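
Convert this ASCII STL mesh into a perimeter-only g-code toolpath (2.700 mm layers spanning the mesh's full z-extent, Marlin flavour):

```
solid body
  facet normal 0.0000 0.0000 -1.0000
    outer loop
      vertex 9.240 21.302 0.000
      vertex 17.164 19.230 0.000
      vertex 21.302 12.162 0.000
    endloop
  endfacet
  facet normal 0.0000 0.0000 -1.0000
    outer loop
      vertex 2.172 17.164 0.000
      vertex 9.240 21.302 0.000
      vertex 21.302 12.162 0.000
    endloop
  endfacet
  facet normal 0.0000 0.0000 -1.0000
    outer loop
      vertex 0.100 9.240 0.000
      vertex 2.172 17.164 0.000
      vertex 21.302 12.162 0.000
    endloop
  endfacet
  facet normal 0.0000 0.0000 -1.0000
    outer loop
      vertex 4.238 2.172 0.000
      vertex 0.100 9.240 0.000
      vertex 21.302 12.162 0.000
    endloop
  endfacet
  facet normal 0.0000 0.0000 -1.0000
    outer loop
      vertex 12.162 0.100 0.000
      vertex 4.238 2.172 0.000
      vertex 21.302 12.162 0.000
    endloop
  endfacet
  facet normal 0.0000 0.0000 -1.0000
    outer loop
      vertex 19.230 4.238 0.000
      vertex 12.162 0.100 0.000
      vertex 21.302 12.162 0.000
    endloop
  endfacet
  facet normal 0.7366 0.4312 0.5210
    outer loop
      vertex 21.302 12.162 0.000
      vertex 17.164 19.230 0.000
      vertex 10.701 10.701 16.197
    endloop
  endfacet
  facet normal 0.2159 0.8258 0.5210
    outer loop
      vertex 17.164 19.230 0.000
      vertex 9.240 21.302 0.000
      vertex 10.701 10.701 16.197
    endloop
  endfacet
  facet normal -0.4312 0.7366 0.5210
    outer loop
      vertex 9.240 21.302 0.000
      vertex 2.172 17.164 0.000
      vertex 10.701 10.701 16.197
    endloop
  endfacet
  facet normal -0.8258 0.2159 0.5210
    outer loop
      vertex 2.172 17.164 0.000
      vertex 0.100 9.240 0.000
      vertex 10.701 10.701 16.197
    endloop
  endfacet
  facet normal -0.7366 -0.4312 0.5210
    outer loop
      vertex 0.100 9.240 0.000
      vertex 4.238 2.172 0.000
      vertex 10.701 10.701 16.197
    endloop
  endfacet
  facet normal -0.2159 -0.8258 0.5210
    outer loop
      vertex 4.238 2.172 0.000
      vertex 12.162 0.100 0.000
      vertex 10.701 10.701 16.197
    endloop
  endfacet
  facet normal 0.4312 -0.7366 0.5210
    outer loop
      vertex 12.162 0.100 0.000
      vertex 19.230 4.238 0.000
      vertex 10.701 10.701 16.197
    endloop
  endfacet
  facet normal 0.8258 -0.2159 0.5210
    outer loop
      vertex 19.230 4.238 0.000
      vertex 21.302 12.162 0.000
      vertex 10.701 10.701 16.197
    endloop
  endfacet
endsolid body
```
; perimeter-only toolpath
G21 ; units = mm
G90 ; absolute positioning
G28 ; home
; layer 1
G0 Z2.700
G0 X19.535 Y11.919
G1 X16.087 Y17.808
G1 X9.483 Y19.535
G1 X3.594 Y16.087
G1 X1.867 Y9.483
G1 X5.315 Y3.594
G1 X11.919 Y1.867
G1 X17.808 Y5.315
G1 X19.535 Y11.919
; layer 2
G0 Z5.399
G0 X17.768 Y11.675
G1 X15.010 Y16.387
G1 X9.727 Y17.768
G1 X5.015 Y15.010
G1 X3.634 Y9.727
G1 X6.392 Y5.015
G1 X11.675 Y3.634
G1 X16.387 Y6.392
G1 X17.768 Y11.675
; layer 3
G0 Z8.098
G0 X16.002 Y11.431
G1 X13.933 Y14.966
G1 X9.971 Y16.002
G1 X6.437 Y13.933
G1 X5.401 Y9.971
G1 X7.470 Y6.437
G1 X11.431 Y5.401
G1 X14.966 Y7.470
G1 X16.002 Y11.431
; layer 4
G0 Z10.798
G0 X14.235 Y11.188
G1 X12.855 Y13.544
G1 X10.214 Y14.235
G1 X7.858 Y12.855
G1 X7.167 Y10.214
G1 X8.547 Y7.858
G1 X11.188 Y7.167
G1 X13.544 Y8.547
G1 X14.235 Y11.188
; layer 5
G0 Z13.498
G0 X12.468 Y10.944
G1 X11.778 Y12.122
G1 X10.457 Y12.468
G1 X9.280 Y11.778
G1 X8.934 Y10.457
G1 X9.624 Y9.280
G1 X10.944 Y8.934
G1 X12.122 Y9.624
G1 X12.468 Y10.944
M2 ; end

The solid is a regular 8-sided pyramid, base circumscribed radius ≈ 10.7 mm, apex at z ≈ 16.2 mm. Slicing at Δz = 2.700 mm — 6 equal slices spanning the solid's height, so layer i sits at z = i·h/6 — gives 5 non-empty perimeters. Each is a 8-segment closed polygon; G0 lifts to the layer z and rapids to the start vertex, then G1 traces the edges. The cross-section shrinks linearly with z (the slice at the apex is degenerate and omitted).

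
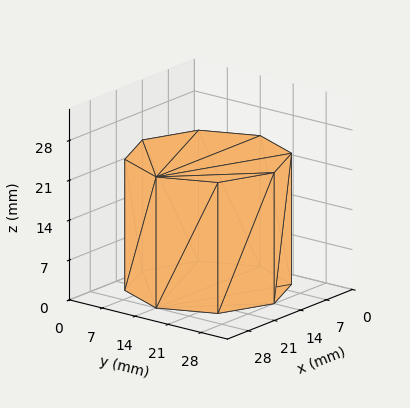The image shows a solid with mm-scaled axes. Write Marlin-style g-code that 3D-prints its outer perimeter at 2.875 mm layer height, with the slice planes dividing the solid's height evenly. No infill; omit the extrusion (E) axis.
Reading the render: the shape is a regular 8-sided prism (a cylinder approximated with 8 flat sides), circumscribed radius ≈ 14 mm, height ≈ 23 mm (dimensions read to the nearest mm from the axis ticks). For the g-code, the solid's height is divided into equal slices at the stated Δz and each level perimeter traced with G1 moves after a G0 lift.

; perimeter-only toolpath
G21 ; units = mm
G90 ; absolute positioning
G28 ; home
; layer 1
G0 Z2.875
G0 X28.000 Y14.000
G1 X23.899 Y23.899
G1 X14.000 Y28.000
G1 X4.101 Y23.899
G1 X0.000 Y14.000
G1 X4.101 Y4.101
G1 X14.000 Y0.000
G1 X23.899 Y4.101
G1 X28.000 Y14.000
; layer 2
G0 Z5.750
G0 X28.000 Y14.000
G1 X23.899 Y23.899
G1 X14.000 Y28.000
G1 X4.101 Y23.899
G1 X0.000 Y14.000
G1 X4.101 Y4.101
G1 X14.000 Y0.000
G1 X23.899 Y4.101
G1 X28.000 Y14.000
; layer 3
G0 Z8.625
G0 X28.000 Y14.000
G1 X23.899 Y23.899
G1 X14.000 Y28.000
G1 X4.101 Y23.899
G1 X0.000 Y14.000
G1 X4.101 Y4.101
G1 X14.000 Y0.000
G1 X23.899 Y4.101
G1 X28.000 Y14.000
; layer 4
G0 Z11.500
G0 X28.000 Y14.000
G1 X23.899 Y23.899
G1 X14.000 Y28.000
G1 X4.101 Y23.899
G1 X0.000 Y14.000
G1 X4.101 Y4.101
G1 X14.000 Y0.000
G1 X23.899 Y4.101
G1 X28.000 Y14.000
; layer 5
G0 Z14.375
G0 X28.000 Y14.000
G1 X23.899 Y23.899
G1 X14.000 Y28.000
G1 X4.101 Y23.899
G1 X0.000 Y14.000
G1 X4.101 Y4.101
G1 X14.000 Y0.000
G1 X23.899 Y4.101
G1 X28.000 Y14.000
; layer 6
G0 Z17.250
G0 X28.000 Y14.000
G1 X23.899 Y23.899
G1 X14.000 Y28.000
G1 X4.101 Y23.899
G1 X0.000 Y14.000
G1 X4.101 Y4.101
G1 X14.000 Y0.000
G1 X23.899 Y4.101
G1 X28.000 Y14.000
; layer 7
G0 Z20.125
G0 X28.000 Y14.000
G1 X23.899 Y23.899
G1 X14.000 Y28.000
G1 X4.101 Y23.899
G1 X0.000 Y14.000
G1 X4.101 Y4.101
G1 X14.000 Y0.000
G1 X23.899 Y4.101
G1 X28.000 Y14.000
; layer 8
G0 Z23.000
G0 X28.000 Y14.000
G1 X23.899 Y23.899
G1 X14.000 Y28.000
G1 X4.101 Y23.899
G1 X0.000 Y14.000
G1 X4.101 Y4.101
G1 X14.000 Y0.000
G1 X23.899 Y4.101
G1 X28.000 Y14.000
M2 ; end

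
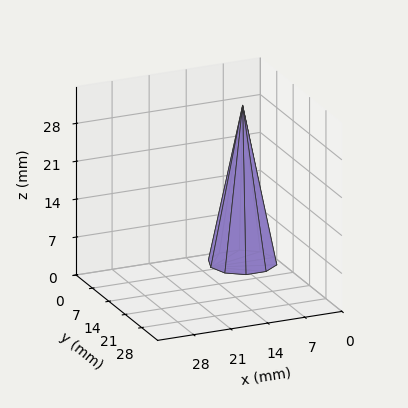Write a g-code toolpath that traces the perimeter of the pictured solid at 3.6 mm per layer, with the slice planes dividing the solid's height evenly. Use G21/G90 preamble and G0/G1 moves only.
Reading the render: the shape is a regular 10-sided pyramid, base circumscribed radius ≈ 6 mm, apex at z ≈ 29 mm (dimensions read to the nearest mm from the axis ticks). For the g-code, the solid's height is divided into equal slices at the stated Δz and each level perimeter traced with G1 moves after a G0 lift.

; perimeter-only toolpath
G21 ; units = mm
G90 ; absolute positioning
G28 ; home
; layer 1
G0 Z3.6
G0 X11.2 Y6.0
G1 X10.3 Y9.1
G1 X7.7 Y11.0
G1 X4.3 Y11.0
G1 X1.7 Y9.1
G1 X0.8 Y6.0
G1 X1.7 Y2.9
G1 X4.3 Y1.0
G1 X7.7 Y1.0
G1 X10.3 Y2.9
G1 X11.2 Y6.0
; layer 2
G0 Z7.2
G0 X10.5 Y6.0
G1 X9.7 Y8.6
G1 X7.4 Y10.3
G1 X4.6 Y10.3
G1 X2.3 Y8.6
G1 X1.5 Y6.0
G1 X2.3 Y3.4
G1 X4.6 Y1.7
G1 X7.4 Y1.7
G1 X9.7 Y3.4
G1 X10.5 Y6.0
; layer 3
G0 Z10.9
G0 X9.8 Y6.0
G1 X9.1 Y8.2
G1 X7.2 Y9.6
G1 X4.8 Y9.6
G1 X2.9 Y8.2
G1 X2.2 Y6.0
G1 X2.9 Y3.8
G1 X4.8 Y2.4
G1 X7.2 Y2.4
G1 X9.1 Y3.8
G1 X9.8 Y6.0
; layer 4
G0 Z14.5
G0 X9.0 Y6.0
G1 X8.4 Y7.8
G1 X7.0 Y8.8
G1 X5.0 Y8.8
G1 X3.5 Y7.8
G1 X3.0 Y6.0
G1 X3.5 Y4.2
G1 X5.0 Y3.1
G1 X7.0 Y3.1
G1 X8.4 Y4.2
G1 X9.0 Y6.0
; layer 5
G0 Z18.1
G0 X8.2 Y6.0
G1 X7.8 Y7.3
G1 X6.7 Y8.1
G1 X5.3 Y8.1
G1 X4.2 Y7.3
G1 X3.8 Y6.0
G1 X4.2 Y4.7
G1 X5.3 Y3.9
G1 X6.7 Y3.9
G1 X7.8 Y4.7
G1 X8.2 Y6.0
; layer 6
G0 Z21.8
G0 X7.5 Y6.0
G1 X7.2 Y6.9
G1 X6.5 Y7.4
G1 X5.5 Y7.4
G1 X4.8 Y6.9
G1 X4.5 Y6.0
G1 X4.8 Y5.1
G1 X5.5 Y4.6
G1 X6.5 Y4.6
G1 X7.2 Y5.1
G1 X7.5 Y6.0
; layer 7
G0 Z25.4
G0 X6.8 Y6.0
G1 X6.6 Y6.4
G1 X6.2 Y6.7
G1 X5.8 Y6.7
G1 X5.4 Y6.4
G1 X5.2 Y6.0
G1 X5.4 Y5.6
G1 X5.8 Y5.3
G1 X6.2 Y5.3
G1 X6.6 Y5.6
G1 X6.8 Y6.0
M2 ; end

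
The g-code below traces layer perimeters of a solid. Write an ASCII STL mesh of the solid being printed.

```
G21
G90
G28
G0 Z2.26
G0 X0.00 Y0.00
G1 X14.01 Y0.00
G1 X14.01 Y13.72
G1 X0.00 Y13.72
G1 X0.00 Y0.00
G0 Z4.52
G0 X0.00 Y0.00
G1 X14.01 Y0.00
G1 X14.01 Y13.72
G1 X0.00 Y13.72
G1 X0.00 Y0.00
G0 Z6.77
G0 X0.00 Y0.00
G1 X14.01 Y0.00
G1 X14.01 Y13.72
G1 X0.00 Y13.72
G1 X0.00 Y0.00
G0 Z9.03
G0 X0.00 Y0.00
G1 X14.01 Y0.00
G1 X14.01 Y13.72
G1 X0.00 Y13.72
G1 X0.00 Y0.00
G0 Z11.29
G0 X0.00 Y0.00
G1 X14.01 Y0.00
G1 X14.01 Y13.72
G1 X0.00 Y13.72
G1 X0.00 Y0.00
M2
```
solid part
  facet normal 0.0000 0.0000 -1.0000
    outer loop
      vertex 14.01 13.72 0.00
      vertex 14.01 0.00 0.00
      vertex 0.00 0.00 0.00
    endloop
  endfacet
  facet normal 0.0000 0.0000 -1.0000
    outer loop
      vertex 0.00 13.72 0.00
      vertex 14.01 13.72 0.00
      vertex 0.00 0.00 0.00
    endloop
  endfacet
  facet normal 0.0000 0.0000 1.0000
    outer loop
      vertex 0.00 0.00 11.29
      vertex 14.01 0.00 11.29
      vertex 14.01 13.72 11.29
    endloop
  endfacet
  facet normal 0.0000 0.0000 1.0000
    outer loop
      vertex 0.00 0.00 11.29
      vertex 14.01 13.72 11.29
      vertex 0.00 13.72 11.29
    endloop
  endfacet
  facet normal 0.0000 -1.0000 0.0000
    outer loop
      vertex 0.00 0.00 0.00
      vertex 14.01 0.00 0.00
      vertex 14.01 0.00 11.29
    endloop
  endfacet
  facet normal 0.0000 -1.0000 0.0000
    outer loop
      vertex 0.00 0.00 0.00
      vertex 14.01 0.00 11.29
      vertex 0.00 0.00 11.29
    endloop
  endfacet
  facet normal 0.0000 1.0000 0.0000
    outer loop
      vertex 14.01 13.72 11.29
      vertex 14.01 13.72 0.00
      vertex 0.00 13.72 0.00
    endloop
  endfacet
  facet normal 0.0000 1.0000 0.0000
    outer loop
      vertex 0.00 13.72 11.29
      vertex 14.01 13.72 11.29
      vertex 0.00 13.72 0.00
    endloop
  endfacet
  facet normal -1.0000 0.0000 0.0000
    outer loop
      vertex 0.00 13.72 11.29
      vertex 0.00 13.72 0.00
      vertex 0.00 0.00 0.00
    endloop
  endfacet
  facet normal -1.0000 0.0000 0.0000
    outer loop
      vertex 0.00 0.00 11.29
      vertex 0.00 13.72 11.29
      vertex 0.00 0.00 0.00
    endloop
  endfacet
  facet normal 1.0000 0.0000 0.0000
    outer loop
      vertex 14.01 0.00 0.00
      vertex 14.01 13.72 0.00
      vertex 14.01 13.72 11.29
    endloop
  endfacet
  facet normal 1.0000 0.0000 0.0000
    outer loop
      vertex 14.01 0.00 0.00
      vertex 14.01 13.72 11.29
      vertex 14.01 0.00 11.29
    endloop
  endfacet
endsolid part

The G0 Z moves step by Δz≈2.26 mm. Every layer's G1 loop is the same polygon, so the solid is a straight extrusion of it from z=0 to z≈11.3. Closing with flat bottom and top caps and triangulating gives 12 facets — a rectangular box, roughly 14 × 13.7 mm footprint and 11.3 mm tall.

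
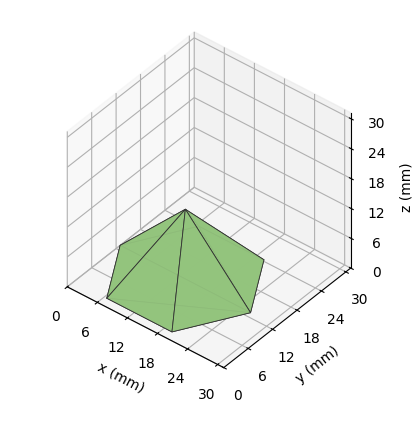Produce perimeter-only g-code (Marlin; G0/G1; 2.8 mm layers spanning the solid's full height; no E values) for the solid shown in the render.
Reading the render: the shape is a regular 6-sided pyramid, base circumscribed radius ≈ 13 mm, apex at z ≈ 14 mm (dimensions read to the nearest mm from the axis ticks). For the g-code, the solid's height is divided into equal slices at the stated Δz and each level perimeter traced with G1 moves after a G0 lift.

; perimeter-only toolpath
G21 ; units = mm
G90 ; absolute positioning
G28 ; home
; layer 1
G0 Z2.8
G0 X23.4 Y13.0
G1 X18.2 Y22.0
G1 X7.8 Y22.0
G1 X2.6 Y13.0
G1 X7.8 Y4.0
G1 X18.2 Y4.0
G1 X23.4 Y13.0
; layer 2
G0 Z5.6
G0 X20.8 Y13.0
G1 X16.9 Y19.8
G1 X9.1 Y19.8
G1 X5.2 Y13.0
G1 X9.1 Y6.2
G1 X16.9 Y6.2
G1 X20.8 Y13.0
; layer 3
G0 Z8.4
G0 X18.2 Y13.0
G1 X15.6 Y17.5
G1 X10.4 Y17.5
G1 X7.8 Y13.0
G1 X10.4 Y8.5
G1 X15.6 Y8.5
G1 X18.2 Y13.0
; layer 4
G0 Z11.2
G0 X15.6 Y13.0
G1 X14.3 Y15.3
G1 X11.7 Y15.3
G1 X10.4 Y13.0
G1 X11.7 Y10.7
G1 X14.3 Y10.7
G1 X15.6 Y13.0
M2 ; end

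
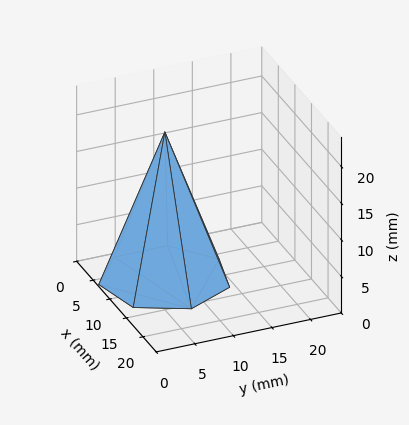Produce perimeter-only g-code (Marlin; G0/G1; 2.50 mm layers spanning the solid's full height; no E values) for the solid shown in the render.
Reading the render: the shape is a regular 7-sided pyramid, base circumscribed radius ≈ 8 mm, apex at z ≈ 20 mm (dimensions read to the nearest mm from the axis ticks). For the g-code, the solid's height is divided into equal slices at the stated Δz and each level perimeter traced with G1 moves after a G0 lift.

; perimeter-only toolpath
G21 ; units = mm
G90 ; absolute positioning
G28 ; home
; layer 1
G0 Z2.50
G0 X15.00 Y8.00
G1 X12.37 Y13.47
G1 X6.44 Y14.83
G1 X1.69 Y11.04
G1 X1.69 Y4.96
G1 X6.44 Y1.18
G1 X12.37 Y2.53
G1 X15.00 Y8.00
; layer 2
G0 Z5.00
G0 X14.00 Y8.00
G1 X11.74 Y12.69
G1 X6.67 Y13.85
G1 X2.59 Y10.60
G1 X2.59 Y5.40
G1 X6.67 Y2.15
G1 X11.74 Y3.31
G1 X14.00 Y8.00
; layer 3
G0 Z7.50
G0 X13.00 Y8.00
G1 X11.12 Y11.91
G1 X6.89 Y12.88
G1 X3.49 Y10.17
G1 X3.49 Y5.83
G1 X6.89 Y3.12
G1 X11.12 Y4.09
G1 X13.00 Y8.00
; layer 4
G0 Z10.00
G0 X12.00 Y8.00
G1 X10.50 Y11.12
G1 X7.11 Y11.90
G1 X4.39 Y9.73
G1 X4.39 Y6.27
G1 X7.11 Y4.10
G1 X10.50 Y4.88
G1 X12.00 Y8.00
; layer 5
G0 Z12.50
G0 X11.00 Y8.00
G1 X9.87 Y10.34
G1 X7.33 Y10.93
G1 X5.30 Y9.30
G1 X5.30 Y6.70
G1 X7.33 Y5.08
G1 X9.87 Y5.66
G1 X11.00 Y8.00
; layer 6
G0 Z15.00
G0 X10.00 Y8.00
G1 X9.25 Y9.56
G1 X7.55 Y9.95
G1 X6.20 Y8.87
G1 X6.20 Y7.13
G1 X7.55 Y6.05
G1 X9.25 Y6.44
G1 X10.00 Y8.00
; layer 7
G0 Z17.50
G0 X9.00 Y8.00
G1 X8.62 Y8.78
G1 X7.78 Y8.97
G1 X7.10 Y8.43
G1 X7.10 Y7.57
G1 X7.78 Y7.03
G1 X8.62 Y7.22
G1 X9.00 Y8.00
M2 ; end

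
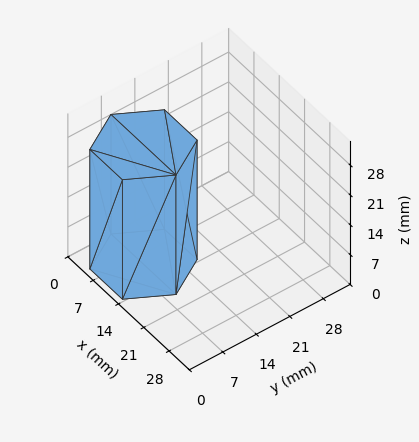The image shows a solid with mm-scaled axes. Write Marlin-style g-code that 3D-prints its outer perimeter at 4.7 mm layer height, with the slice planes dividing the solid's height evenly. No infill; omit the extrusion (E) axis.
Reading the render: the shape is a regular 6-sided prism (a cylinder approximated with 6 flat sides), circumscribed radius ≈ 9 mm, height ≈ 28 mm (dimensions read to the nearest mm from the axis ticks). For the g-code, the solid's height is divided into equal slices at the stated Δz and each level perimeter traced with G1 moves after a G0 lift.

; perimeter-only toolpath
G21 ; units = mm
G90 ; absolute positioning
G28 ; home
; layer 1
G0 Z4.7
G0 X18.0 Y9.0
G1 X13.5 Y16.8
G1 X4.5 Y16.8
G1 X0.0 Y9.0
G1 X4.5 Y1.2
G1 X13.5 Y1.2
G1 X18.0 Y9.0
; layer 2
G0 Z9.3
G0 X18.0 Y9.0
G1 X13.5 Y16.8
G1 X4.5 Y16.8
G1 X0.0 Y9.0
G1 X4.5 Y1.2
G1 X13.5 Y1.2
G1 X18.0 Y9.0
; layer 3
G0 Z14.0
G0 X18.0 Y9.0
G1 X13.5 Y16.8
G1 X4.5 Y16.8
G1 X0.0 Y9.0
G1 X4.5 Y1.2
G1 X13.5 Y1.2
G1 X18.0 Y9.0
; layer 4
G0 Z18.7
G0 X18.0 Y9.0
G1 X13.5 Y16.8
G1 X4.5 Y16.8
G1 X0.0 Y9.0
G1 X4.5 Y1.2
G1 X13.5 Y1.2
G1 X18.0 Y9.0
; layer 5
G0 Z23.3
G0 X18.0 Y9.0
G1 X13.5 Y16.8
G1 X4.5 Y16.8
G1 X0.0 Y9.0
G1 X4.5 Y1.2
G1 X13.5 Y1.2
G1 X18.0 Y9.0
; layer 6
G0 Z28.0
G0 X18.0 Y9.0
G1 X13.5 Y16.8
G1 X4.5 Y16.8
G1 X0.0 Y9.0
G1 X4.5 Y1.2
G1 X13.5 Y1.2
G1 X18.0 Y9.0
M2 ; end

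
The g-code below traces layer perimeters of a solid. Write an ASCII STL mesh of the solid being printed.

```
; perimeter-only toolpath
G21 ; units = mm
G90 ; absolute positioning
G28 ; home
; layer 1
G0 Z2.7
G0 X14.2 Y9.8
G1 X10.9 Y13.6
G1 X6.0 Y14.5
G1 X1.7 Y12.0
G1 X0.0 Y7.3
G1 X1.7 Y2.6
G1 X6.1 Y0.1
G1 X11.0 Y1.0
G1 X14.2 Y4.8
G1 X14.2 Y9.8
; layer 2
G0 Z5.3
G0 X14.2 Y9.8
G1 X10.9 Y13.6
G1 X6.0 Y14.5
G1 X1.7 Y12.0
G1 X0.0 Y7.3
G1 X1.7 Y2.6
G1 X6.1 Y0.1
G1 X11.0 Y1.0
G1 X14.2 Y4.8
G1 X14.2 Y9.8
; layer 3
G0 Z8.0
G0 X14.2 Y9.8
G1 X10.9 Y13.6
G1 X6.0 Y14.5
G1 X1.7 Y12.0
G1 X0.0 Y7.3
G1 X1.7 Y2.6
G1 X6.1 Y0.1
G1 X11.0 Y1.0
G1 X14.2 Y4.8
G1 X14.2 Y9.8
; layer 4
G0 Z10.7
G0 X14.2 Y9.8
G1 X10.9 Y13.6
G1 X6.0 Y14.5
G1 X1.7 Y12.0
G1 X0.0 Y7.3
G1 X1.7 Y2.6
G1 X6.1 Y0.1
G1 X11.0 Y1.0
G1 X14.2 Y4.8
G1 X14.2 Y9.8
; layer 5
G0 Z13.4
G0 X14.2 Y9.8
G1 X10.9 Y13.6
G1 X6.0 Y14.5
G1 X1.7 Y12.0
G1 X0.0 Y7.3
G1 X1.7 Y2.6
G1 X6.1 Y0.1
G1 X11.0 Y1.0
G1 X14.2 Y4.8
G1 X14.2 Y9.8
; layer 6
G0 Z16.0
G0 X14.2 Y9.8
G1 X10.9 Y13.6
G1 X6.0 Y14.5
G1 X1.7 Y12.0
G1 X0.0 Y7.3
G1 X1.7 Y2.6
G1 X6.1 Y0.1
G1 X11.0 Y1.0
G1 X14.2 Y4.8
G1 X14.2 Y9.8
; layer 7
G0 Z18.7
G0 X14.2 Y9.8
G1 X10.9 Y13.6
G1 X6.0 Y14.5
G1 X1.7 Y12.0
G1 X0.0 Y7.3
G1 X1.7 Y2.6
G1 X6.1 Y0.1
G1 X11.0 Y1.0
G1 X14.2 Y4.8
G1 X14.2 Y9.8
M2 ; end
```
solid part
  facet normal 0.0000 0.0000 -1.0000
    outer loop
      vertex 6.0 14.5 0.0
      vertex 10.9 13.6 0.0
      vertex 14.2 9.8 0.0
    endloop
  endfacet
  facet normal 0.0000 0.0000 -1.0000
    outer loop
      vertex 1.7 12.0 0.0
      vertex 6.0 14.5 0.0
      vertex 14.2 9.8 0.0
    endloop
  endfacet
  facet normal 0.0000 0.0000 -1.0000
    outer loop
      vertex 0.0 7.3 0.0
      vertex 1.7 12.0 0.0
      vertex 14.2 9.8 0.0
    endloop
  endfacet
  facet normal 0.0000 0.0000 -1.0000
    outer loop
      vertex 1.7 2.6 0.0
      vertex 0.0 7.3 0.0
      vertex 14.2 9.8 0.0
    endloop
  endfacet
  facet normal 0.0000 0.0000 -1.0000
    outer loop
      vertex 6.1 0.1 0.0
      vertex 1.7 2.6 0.0
      vertex 14.2 9.8 0.0
    endloop
  endfacet
  facet normal 0.0000 0.0000 -1.0000
    outer loop
      vertex 11.0 1.0 0.0
      vertex 6.1 0.1 0.0
      vertex 14.2 9.8 0.0
    endloop
  endfacet
  facet normal 0.0000 0.0000 -1.0000
    outer loop
      vertex 14.2 4.8 0.0
      vertex 11.0 1.0 0.0
      vertex 14.2 9.8 0.0
    endloop
  endfacet
  facet normal 0.0000 0.0000 1.0000
    outer loop
      vertex 14.2 9.8 18.7
      vertex 10.9 13.6 18.7
      vertex 6.0 14.5 18.7
    endloop
  endfacet
  facet normal 0.0000 0.0000 1.0000
    outer loop
      vertex 14.2 9.8 18.7
      vertex 6.0 14.5 18.7
      vertex 1.7 12.0 18.7
    endloop
  endfacet
  facet normal 0.0000 0.0000 1.0000
    outer loop
      vertex 14.2 9.8 18.7
      vertex 1.7 12.0 18.7
      vertex 0.0 7.3 18.7
    endloop
  endfacet
  facet normal 0.0000 0.0000 1.0000
    outer loop
      vertex 14.2 9.8 18.7
      vertex 0.0 7.3 18.7
      vertex 1.7 2.6 18.7
    endloop
  endfacet
  facet normal 0.0000 0.0000 1.0000
    outer loop
      vertex 14.2 9.8 18.7
      vertex 1.7 2.6 18.7
      vertex 6.1 0.1 18.7
    endloop
  endfacet
  facet normal 0.0000 0.0000 1.0000
    outer loop
      vertex 14.2 9.8 18.7
      vertex 6.1 0.1 18.7
      vertex 11.0 1.0 18.7
    endloop
  endfacet
  facet normal 0.0000 0.0000 1.0000
    outer loop
      vertex 14.2 9.8 18.7
      vertex 11.0 1.0 18.7
      vertex 14.2 4.8 18.7
    endloop
  endfacet
  facet normal 0.7550 0.6557 0.0000
    outer loop
      vertex 14.2 9.8 0.0
      vertex 10.9 13.6 0.0
      vertex 10.9 13.6 18.7
    endloop
  endfacet
  facet normal 0.7550 0.6557 0.0000
    outer loop
      vertex 14.2 9.8 0.0
      vertex 10.9 13.6 18.7
      vertex 14.2 9.8 18.7
    endloop
  endfacet
  facet normal 0.1807 0.9835 0.0000
    outer loop
      vertex 10.9 13.6 0.0
      vertex 6.0 14.5 0.0
      vertex 6.0 14.5 18.7
    endloop
  endfacet
  facet normal 0.1807 0.9835 0.0000
    outer loop
      vertex 10.9 13.6 0.0
      vertex 6.0 14.5 18.7
      vertex 10.9 13.6 18.7
    endloop
  endfacet
  facet normal -0.5026 0.8645 0.0000
    outer loop
      vertex 6.0 14.5 0.0
      vertex 1.7 12.0 0.0
      vertex 1.7 12.0 18.7
    endloop
  endfacet
  facet normal -0.5026 0.8645 0.0000
    outer loop
      vertex 6.0 14.5 0.0
      vertex 1.7 12.0 18.7
      vertex 6.0 14.5 18.7
    endloop
  endfacet
  facet normal -0.9404 0.3401 0.0000
    outer loop
      vertex 1.7 12.0 0.0
      vertex 0.0 7.3 0.0
      vertex 0.0 7.3 18.7
    endloop
  endfacet
  facet normal -0.9404 0.3401 0.0000
    outer loop
      vertex 1.7 12.0 0.0
      vertex 0.0 7.3 18.7
      vertex 1.7 12.0 18.7
    endloop
  endfacet
  facet normal -0.9404 -0.3401 0.0000
    outer loop
      vertex 0.0 7.3 0.0
      vertex 1.7 2.6 0.0
      vertex 1.7 2.6 18.7
    endloop
  endfacet
  facet normal -0.9404 -0.3401 0.0000
    outer loop
      vertex 0.0 7.3 0.0
      vertex 1.7 2.6 18.7
      vertex 0.0 7.3 18.7
    endloop
  endfacet
  facet normal -0.4940 -0.8695 0.0000
    outer loop
      vertex 1.7 2.6 0.0
      vertex 6.1 0.1 0.0
      vertex 6.1 0.1 18.7
    endloop
  endfacet
  facet normal -0.4940 -0.8695 0.0000
    outer loop
      vertex 1.7 2.6 0.0
      vertex 6.1 0.1 18.7
      vertex 1.7 2.6 18.7
    endloop
  endfacet
  facet normal 0.1807 -0.9835 0.0000
    outer loop
      vertex 6.1 0.1 0.0
      vertex 11.0 1.0 0.0
      vertex 11.0 1.0 18.7
    endloop
  endfacet
  facet normal 0.1807 -0.9835 0.0000
    outer loop
      vertex 6.1 0.1 0.0
      vertex 11.0 1.0 18.7
      vertex 6.1 0.1 18.7
    endloop
  endfacet
  facet normal 0.7649 -0.6441 0.0000
    outer loop
      vertex 11.0 1.0 0.0
      vertex 14.2 4.8 0.0
      vertex 14.2 4.8 18.7
    endloop
  endfacet
  facet normal 0.7649 -0.6441 0.0000
    outer loop
      vertex 11.0 1.0 0.0
      vertex 14.2 4.8 18.7
      vertex 11.0 1.0 18.7
    endloop
  endfacet
  facet normal 1.0000 0.0000 0.0000
    outer loop
      vertex 14.2 4.8 0.0
      vertex 14.2 9.8 0.0
      vertex 14.2 9.8 18.7
    endloop
  endfacet
  facet normal 1.0000 0.0000 0.0000
    outer loop
      vertex 14.2 4.8 0.0
      vertex 14.2 9.8 18.7
      vertex 14.2 4.8 18.7
    endloop
  endfacet
endsolid part

The G0 Z moves step by Δz≈2.7 mm. Every layer's G1 loop is the same polygon, so the solid is a straight extrusion of it from z=0 to z≈18.7. Closing with flat bottom and top caps and triangulating gives 32 facets — a regular 9-sided prism (a cylinder approximated with 9 flat sides), circumscribed radius ≈ 7.3 mm, height ≈ 18.7 mm.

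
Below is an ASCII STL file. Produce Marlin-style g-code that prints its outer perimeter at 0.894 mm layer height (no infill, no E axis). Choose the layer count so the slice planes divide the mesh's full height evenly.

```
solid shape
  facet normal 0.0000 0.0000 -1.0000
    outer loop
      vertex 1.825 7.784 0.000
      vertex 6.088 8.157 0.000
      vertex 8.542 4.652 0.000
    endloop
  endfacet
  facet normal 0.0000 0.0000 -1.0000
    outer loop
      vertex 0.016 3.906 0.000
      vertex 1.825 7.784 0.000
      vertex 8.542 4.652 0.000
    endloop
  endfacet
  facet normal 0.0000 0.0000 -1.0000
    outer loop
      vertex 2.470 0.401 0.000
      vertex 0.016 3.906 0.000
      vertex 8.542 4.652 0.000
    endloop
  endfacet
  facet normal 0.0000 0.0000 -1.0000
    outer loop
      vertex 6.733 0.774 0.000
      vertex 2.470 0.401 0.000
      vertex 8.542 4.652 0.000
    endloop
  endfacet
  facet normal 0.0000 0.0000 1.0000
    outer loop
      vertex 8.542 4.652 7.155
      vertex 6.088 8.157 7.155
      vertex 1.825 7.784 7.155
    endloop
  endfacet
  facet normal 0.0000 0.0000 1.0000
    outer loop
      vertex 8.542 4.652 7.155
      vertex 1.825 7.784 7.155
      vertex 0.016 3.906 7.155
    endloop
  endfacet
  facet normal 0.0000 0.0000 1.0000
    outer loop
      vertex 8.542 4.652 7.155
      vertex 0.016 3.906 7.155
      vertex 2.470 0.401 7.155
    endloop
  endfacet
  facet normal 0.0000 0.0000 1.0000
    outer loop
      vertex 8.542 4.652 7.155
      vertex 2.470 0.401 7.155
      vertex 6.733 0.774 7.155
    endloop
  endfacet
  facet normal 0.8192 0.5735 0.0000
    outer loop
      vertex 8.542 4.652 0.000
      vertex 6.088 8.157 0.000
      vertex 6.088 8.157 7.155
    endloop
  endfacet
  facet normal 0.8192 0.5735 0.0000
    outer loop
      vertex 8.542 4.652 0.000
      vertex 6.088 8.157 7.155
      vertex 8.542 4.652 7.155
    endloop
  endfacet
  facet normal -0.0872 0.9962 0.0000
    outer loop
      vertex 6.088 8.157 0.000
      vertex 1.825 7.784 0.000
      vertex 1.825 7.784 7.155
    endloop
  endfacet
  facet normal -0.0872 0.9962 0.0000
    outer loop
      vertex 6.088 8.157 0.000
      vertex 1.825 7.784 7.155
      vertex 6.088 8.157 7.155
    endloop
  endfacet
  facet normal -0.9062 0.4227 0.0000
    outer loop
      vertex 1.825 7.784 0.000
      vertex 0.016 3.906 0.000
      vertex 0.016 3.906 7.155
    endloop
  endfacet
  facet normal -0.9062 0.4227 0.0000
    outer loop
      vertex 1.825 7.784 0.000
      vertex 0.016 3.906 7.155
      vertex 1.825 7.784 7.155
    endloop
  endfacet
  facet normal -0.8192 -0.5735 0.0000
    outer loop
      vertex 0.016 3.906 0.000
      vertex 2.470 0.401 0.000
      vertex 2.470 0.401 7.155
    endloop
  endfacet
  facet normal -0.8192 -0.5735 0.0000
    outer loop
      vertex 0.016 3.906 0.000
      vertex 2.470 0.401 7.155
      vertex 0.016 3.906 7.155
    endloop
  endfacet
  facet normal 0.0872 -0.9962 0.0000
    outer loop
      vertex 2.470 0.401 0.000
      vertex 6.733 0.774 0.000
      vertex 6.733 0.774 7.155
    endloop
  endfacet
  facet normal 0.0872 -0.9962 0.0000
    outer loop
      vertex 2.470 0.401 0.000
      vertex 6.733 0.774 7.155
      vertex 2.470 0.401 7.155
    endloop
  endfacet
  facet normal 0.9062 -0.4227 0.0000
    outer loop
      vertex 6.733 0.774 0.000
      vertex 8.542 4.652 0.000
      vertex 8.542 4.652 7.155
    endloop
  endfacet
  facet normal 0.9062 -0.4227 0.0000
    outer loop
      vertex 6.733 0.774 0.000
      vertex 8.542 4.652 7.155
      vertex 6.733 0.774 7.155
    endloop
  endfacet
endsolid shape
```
; perimeter-only toolpath
G21 ; units = mm
G90 ; absolute positioning
G28 ; home
; layer 1
G0 Z0.894
G0 X8.542 Y4.652
G1 X6.088 Y8.157
G1 X1.825 Y7.784
G1 X0.016 Y3.906
G1 X2.470 Y0.401
G1 X6.733 Y0.774
G1 X8.542 Y4.652
; layer 2
G0 Z1.789
G0 X8.542 Y4.652
G1 X6.088 Y8.157
G1 X1.825 Y7.784
G1 X0.016 Y3.906
G1 X2.470 Y0.401
G1 X6.733 Y0.774
G1 X8.542 Y4.652
; layer 3
G0 Z2.683
G0 X8.542 Y4.652
G1 X6.088 Y8.157
G1 X1.825 Y7.784
G1 X0.016 Y3.906
G1 X2.470 Y0.401
G1 X6.733 Y0.774
G1 X8.542 Y4.652
; layer 4
G0 Z3.578
G0 X8.542 Y4.652
G1 X6.088 Y8.157
G1 X1.825 Y7.784
G1 X0.016 Y3.906
G1 X2.470 Y0.401
G1 X6.733 Y0.774
G1 X8.542 Y4.652
; layer 5
G0 Z4.472
G0 X8.542 Y4.652
G1 X6.088 Y8.157
G1 X1.825 Y7.784
G1 X0.016 Y3.906
G1 X2.470 Y0.401
G1 X6.733 Y0.774
G1 X8.542 Y4.652
; layer 6
G0 Z5.366
G0 X8.542 Y4.652
G1 X6.088 Y8.157
G1 X1.825 Y7.784
G1 X0.016 Y3.906
G1 X2.470 Y0.401
G1 X6.733 Y0.774
G1 X8.542 Y4.652
; layer 7
G0 Z6.261
G0 X8.542 Y4.652
G1 X6.088 Y8.157
G1 X1.825 Y7.784
G1 X0.016 Y3.906
G1 X2.470 Y0.401
G1 X6.733 Y0.774
G1 X8.542 Y4.652
; layer 8
G0 Z7.155
G0 X8.542 Y4.652
G1 X6.088 Y8.157
G1 X1.825 Y7.784
G1 X0.016 Y3.906
G1 X2.470 Y0.401
G1 X6.733 Y0.774
G1 X8.542 Y4.652
M2 ; end

The solid is a regular 6-sided prism (a cylinder approximated with 6 flat sides), circumscribed radius ≈ 4.28 mm, height ≈ 7.16 mm. Slicing at Δz = 0.894 mm — 8 equal slices spanning the solid's height, so layer i sits at z = i·h/8 — gives 8 non-empty perimeters. Each is a 6-segment closed polygon; G0 lifts to the layer z and rapids to the start vertex, then G1 traces the edges.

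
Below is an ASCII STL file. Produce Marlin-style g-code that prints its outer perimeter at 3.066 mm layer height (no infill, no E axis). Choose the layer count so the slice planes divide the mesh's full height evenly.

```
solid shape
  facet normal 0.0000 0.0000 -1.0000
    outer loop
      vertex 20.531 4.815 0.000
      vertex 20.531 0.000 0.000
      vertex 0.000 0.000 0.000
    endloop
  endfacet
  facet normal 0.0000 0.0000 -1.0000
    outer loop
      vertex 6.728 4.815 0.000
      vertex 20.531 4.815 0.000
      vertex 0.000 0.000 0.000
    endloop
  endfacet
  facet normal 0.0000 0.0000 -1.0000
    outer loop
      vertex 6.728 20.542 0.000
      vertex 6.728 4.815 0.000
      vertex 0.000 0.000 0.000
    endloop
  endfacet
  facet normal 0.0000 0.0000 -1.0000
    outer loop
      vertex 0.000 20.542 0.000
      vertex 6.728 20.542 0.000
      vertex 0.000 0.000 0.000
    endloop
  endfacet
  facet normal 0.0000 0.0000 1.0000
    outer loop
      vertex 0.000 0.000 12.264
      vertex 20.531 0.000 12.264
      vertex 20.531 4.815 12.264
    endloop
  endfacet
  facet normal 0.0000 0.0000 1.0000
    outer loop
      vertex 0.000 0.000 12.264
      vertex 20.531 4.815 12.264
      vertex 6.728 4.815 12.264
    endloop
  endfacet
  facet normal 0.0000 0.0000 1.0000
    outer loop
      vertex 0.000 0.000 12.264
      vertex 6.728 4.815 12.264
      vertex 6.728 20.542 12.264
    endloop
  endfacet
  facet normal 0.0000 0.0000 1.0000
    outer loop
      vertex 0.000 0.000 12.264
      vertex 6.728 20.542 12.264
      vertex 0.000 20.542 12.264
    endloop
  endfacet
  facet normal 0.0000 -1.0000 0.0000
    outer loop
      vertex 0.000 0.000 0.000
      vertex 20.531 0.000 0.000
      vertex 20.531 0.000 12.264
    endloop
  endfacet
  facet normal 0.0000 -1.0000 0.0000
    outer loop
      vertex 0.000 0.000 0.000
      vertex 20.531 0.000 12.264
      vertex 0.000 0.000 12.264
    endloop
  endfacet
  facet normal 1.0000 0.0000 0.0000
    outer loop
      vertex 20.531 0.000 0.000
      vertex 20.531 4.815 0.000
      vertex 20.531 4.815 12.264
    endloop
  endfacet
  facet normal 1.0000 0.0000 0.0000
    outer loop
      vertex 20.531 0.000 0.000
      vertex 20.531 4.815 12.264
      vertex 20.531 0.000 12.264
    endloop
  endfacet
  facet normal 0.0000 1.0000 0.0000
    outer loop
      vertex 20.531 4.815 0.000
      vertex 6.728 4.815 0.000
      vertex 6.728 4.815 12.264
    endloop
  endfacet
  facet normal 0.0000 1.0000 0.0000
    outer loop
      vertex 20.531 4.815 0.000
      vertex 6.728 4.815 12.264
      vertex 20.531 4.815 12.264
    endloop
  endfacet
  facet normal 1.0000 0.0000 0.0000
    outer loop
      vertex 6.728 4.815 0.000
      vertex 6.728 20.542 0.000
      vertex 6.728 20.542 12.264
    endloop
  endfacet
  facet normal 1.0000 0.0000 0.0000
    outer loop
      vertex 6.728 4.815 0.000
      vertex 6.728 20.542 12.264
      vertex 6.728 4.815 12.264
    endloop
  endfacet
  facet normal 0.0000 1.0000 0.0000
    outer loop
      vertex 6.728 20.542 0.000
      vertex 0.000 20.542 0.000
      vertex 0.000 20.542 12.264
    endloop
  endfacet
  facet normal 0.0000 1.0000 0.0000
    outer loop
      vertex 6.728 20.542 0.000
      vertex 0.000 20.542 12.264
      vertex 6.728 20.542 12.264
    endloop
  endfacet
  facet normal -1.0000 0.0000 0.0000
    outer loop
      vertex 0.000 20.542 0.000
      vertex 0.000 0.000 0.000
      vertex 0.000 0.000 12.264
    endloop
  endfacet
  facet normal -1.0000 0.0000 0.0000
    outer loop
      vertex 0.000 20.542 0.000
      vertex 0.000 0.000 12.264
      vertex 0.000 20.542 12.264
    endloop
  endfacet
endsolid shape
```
; perimeter-only toolpath
G21 ; units = mm
G90 ; absolute positioning
G28 ; home
; layer 1
G0 Z3.066
G0 X0.000 Y0.000
G1 X20.531 Y0.000
G1 X20.531 Y4.815
G1 X6.728 Y4.815
G1 X6.728 Y20.542
G1 X0.000 Y20.542
G1 X0.000 Y0.000
; layer 2
G0 Z6.132
G0 X0.000 Y0.000
G1 X20.531 Y0.000
G1 X20.531 Y4.815
G1 X6.728 Y4.815
G1 X6.728 Y20.542
G1 X0.000 Y20.542
G1 X0.000 Y0.000
; layer 3
G0 Z9.198
G0 X0.000 Y0.000
G1 X20.531 Y0.000
G1 X20.531 Y4.815
G1 X6.728 Y4.815
G1 X6.728 Y20.542
G1 X0.000 Y20.542
G1 X0.000 Y0.000
; layer 4
G0 Z12.264
G0 X0.000 Y0.000
G1 X20.531 Y0.000
G1 X20.531 Y4.815
G1 X6.728 Y4.815
G1 X6.728 Y20.542
G1 X0.000 Y20.542
G1 X0.000 Y0.000
M2 ; end

The solid is an L-shaped prism: outer 20.5 × 20.5 mm, arm thicknesses ≈ 4.82 mm (horizontal) and 6.73 mm (vertical), extruded 12.3 mm in z. Slicing at Δz = 3.066 mm — 4 equal slices spanning the solid's height, so layer i sits at z = i·h/4 — gives 4 non-empty perimeters. Each is a 6-segment closed polygon; G0 lifts to the layer z and rapids to the start vertex, then G1 traces the edges.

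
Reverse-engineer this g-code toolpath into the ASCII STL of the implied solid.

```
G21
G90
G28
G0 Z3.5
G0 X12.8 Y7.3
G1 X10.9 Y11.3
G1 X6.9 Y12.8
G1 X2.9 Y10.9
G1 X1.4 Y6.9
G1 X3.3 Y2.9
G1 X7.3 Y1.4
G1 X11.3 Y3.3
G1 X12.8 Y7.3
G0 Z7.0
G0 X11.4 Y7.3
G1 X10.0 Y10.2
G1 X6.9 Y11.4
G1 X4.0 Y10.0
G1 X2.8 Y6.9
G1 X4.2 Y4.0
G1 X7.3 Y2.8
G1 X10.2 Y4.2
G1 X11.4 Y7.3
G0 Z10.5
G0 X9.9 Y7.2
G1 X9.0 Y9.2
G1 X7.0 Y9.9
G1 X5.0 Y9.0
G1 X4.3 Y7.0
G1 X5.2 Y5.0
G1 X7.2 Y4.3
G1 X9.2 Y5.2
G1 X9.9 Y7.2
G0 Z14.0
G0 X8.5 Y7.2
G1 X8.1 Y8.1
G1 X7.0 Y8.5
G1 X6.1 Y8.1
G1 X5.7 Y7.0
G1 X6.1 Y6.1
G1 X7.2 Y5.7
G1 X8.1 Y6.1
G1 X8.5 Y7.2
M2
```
solid part
  facet normal 0.0000 0.0000 -1.0000
    outer loop
      vertex 6.8 14.2 0.0
      vertex 11.9 12.3 0.0
      vertex 14.2 7.4 0.0
    endloop
  endfacet
  facet normal 0.0000 0.0000 -1.0000
    outer loop
      vertex 1.9 11.9 0.0
      vertex 6.8 14.2 0.0
      vertex 14.2 7.4 0.0
    endloop
  endfacet
  facet normal 0.0000 0.0000 -1.0000
    outer loop
      vertex 0.0 6.8 0.0
      vertex 1.9 11.9 0.0
      vertex 14.2 7.4 0.0
    endloop
  endfacet
  facet normal 0.0000 0.0000 -1.0000
    outer loop
      vertex 2.3 1.9 0.0
      vertex 0.0 6.8 0.0
      vertex 14.2 7.4 0.0
    endloop
  endfacet
  facet normal 0.0000 0.0000 -1.0000
    outer loop
      vertex 7.4 0.0 0.0
      vertex 2.3 1.9 0.0
      vertex 14.2 7.4 0.0
    endloop
  endfacet
  facet normal 0.0000 0.0000 -1.0000
    outer loop
      vertex 12.3 2.3 0.0
      vertex 7.4 0.0 0.0
      vertex 14.2 7.4 0.0
    endloop
  endfacet
  facet normal 0.8477 0.3979 0.3508
    outer loop
      vertex 14.2 7.4 0.0
      vertex 11.9 12.3 0.0
      vertex 7.1 7.1 17.5
    endloop
  endfacet
  facet normal 0.3270 0.8776 0.3505
    outer loop
      vertex 11.9 12.3 0.0
      vertex 6.8 14.2 0.0
      vertex 7.1 7.1 17.5
    endloop
  endfacet
  facet normal -0.3979 0.8477 0.3508
    outer loop
      vertex 6.8 14.2 0.0
      vertex 1.9 11.9 0.0
      vertex 7.1 7.1 17.5
    endloop
  endfacet
  facet normal -0.8776 0.3270 0.3505
    outer loop
      vertex 1.9 11.9 0.0
      vertex 0.0 6.8 0.0
      vertex 7.1 7.1 17.5
    endloop
  endfacet
  facet normal -0.8477 -0.3979 0.3508
    outer loop
      vertex 0.0 6.8 0.0
      vertex 2.3 1.9 0.0
      vertex 7.1 7.1 17.5
    endloop
  endfacet
  facet normal -0.3270 -0.8776 0.3505
    outer loop
      vertex 2.3 1.9 0.0
      vertex 7.4 0.0 0.0
      vertex 7.1 7.1 17.5
    endloop
  endfacet
  facet normal 0.3979 -0.8477 0.3508
    outer loop
      vertex 7.4 0.0 0.0
      vertex 12.3 2.3 0.0
      vertex 7.1 7.1 17.5
    endloop
  endfacet
  facet normal 0.8776 -0.3270 0.3505
    outer loop
      vertex 12.3 2.3 0.0
      vertex 14.2 7.4 0.0
      vertex 7.1 7.1 17.5
    endloop
  endfacet
endsolid part

The G0 Z moves step by Δz≈3.5 mm. The G1 loops shrink linearly with z, so the solid tapers from its base footprint up to z≈17.5. Closing with a flat bottom cap and the tapered top and triangulating gives 14 facets — a regular 8-sided pyramid, base circumscribed radius ≈ 7.1 mm, apex at z ≈ 17.5 mm.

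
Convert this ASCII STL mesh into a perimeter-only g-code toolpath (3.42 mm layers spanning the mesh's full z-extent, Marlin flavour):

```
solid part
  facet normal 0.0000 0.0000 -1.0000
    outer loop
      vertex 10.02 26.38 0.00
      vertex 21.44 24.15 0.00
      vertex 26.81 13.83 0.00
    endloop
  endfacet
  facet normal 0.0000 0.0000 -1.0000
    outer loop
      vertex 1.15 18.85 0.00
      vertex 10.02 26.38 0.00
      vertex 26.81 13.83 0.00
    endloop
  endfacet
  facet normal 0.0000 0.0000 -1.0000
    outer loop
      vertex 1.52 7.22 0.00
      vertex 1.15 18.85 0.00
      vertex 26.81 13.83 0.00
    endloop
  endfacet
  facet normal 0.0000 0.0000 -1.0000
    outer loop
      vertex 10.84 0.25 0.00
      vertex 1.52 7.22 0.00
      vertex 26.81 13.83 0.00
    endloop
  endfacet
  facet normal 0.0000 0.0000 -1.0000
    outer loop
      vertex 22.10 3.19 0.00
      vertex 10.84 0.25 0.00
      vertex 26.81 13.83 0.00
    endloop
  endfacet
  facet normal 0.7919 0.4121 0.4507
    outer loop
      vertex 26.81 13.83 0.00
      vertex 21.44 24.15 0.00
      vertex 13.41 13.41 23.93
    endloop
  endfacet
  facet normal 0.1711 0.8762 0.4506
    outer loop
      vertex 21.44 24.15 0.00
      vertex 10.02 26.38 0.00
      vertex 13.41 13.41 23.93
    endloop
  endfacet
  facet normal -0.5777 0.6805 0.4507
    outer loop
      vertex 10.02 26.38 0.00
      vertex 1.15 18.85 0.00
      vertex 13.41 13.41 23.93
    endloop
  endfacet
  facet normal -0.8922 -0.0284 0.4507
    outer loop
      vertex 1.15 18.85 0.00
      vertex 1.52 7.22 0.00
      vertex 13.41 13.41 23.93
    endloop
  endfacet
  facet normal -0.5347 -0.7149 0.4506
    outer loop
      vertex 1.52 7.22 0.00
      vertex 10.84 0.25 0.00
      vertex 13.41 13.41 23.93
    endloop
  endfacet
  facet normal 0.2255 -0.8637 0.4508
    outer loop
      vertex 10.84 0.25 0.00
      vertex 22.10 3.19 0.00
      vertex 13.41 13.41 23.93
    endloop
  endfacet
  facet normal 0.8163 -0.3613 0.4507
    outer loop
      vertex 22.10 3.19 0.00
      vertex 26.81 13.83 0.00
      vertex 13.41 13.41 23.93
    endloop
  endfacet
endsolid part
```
; perimeter-only toolpath
G21 ; units = mm
G90 ; absolute positioning
G28 ; home
; layer 1
G0 Z3.42
G0 X24.90 Y13.77
G1 X20.29 Y22.62
G1 X10.50 Y24.53
G1 X2.90 Y18.07
G1 X3.22 Y8.10
G1 X11.21 Y2.13
G1 X20.86 Y4.65
G1 X24.90 Y13.77
; layer 2
G0 Z6.84
G0 X22.98 Y13.71
G1 X19.15 Y21.08
G1 X10.99 Y22.67
G1 X4.65 Y17.30
G1 X4.92 Y8.99
G1 X11.57 Y4.01
G1 X19.62 Y6.11
G1 X22.98 Y13.71
; layer 3
G0 Z10.26
G0 X21.07 Y13.65
G1 X18.00 Y19.55
G1 X11.47 Y20.82
G1 X6.40 Y16.52
G1 X6.62 Y9.87
G1 X11.94 Y5.89
G1 X18.38 Y7.57
G1 X21.07 Y13.65
; layer 4
G0 Z13.67
G0 X19.15 Y13.59
G1 X16.85 Y18.01
G1 X11.96 Y18.97
G1 X8.16 Y15.74
G1 X8.31 Y10.76
G1 X12.31 Y7.77
G1 X17.13 Y9.03
G1 X19.15 Y13.59
; layer 5
G0 Z17.09
G0 X17.24 Y13.53
G1 X15.70 Y16.48
G1 X12.44 Y17.12
G1 X9.91 Y14.96
G1 X10.01 Y11.64
G1 X12.68 Y9.65
G1 X15.89 Y10.49
G1 X17.24 Y13.53
; layer 6
G0 Z20.51
G0 X15.32 Y13.47
G1 X14.56 Y14.94
G1 X12.93 Y15.26
G1 X11.66 Y14.19
G1 X11.71 Y12.53
G1 X13.04 Y11.53
G1 X14.65 Y11.95
G1 X15.32 Y13.47
M2 ; end

The solid is a regular 7-sided pyramid, base circumscribed radius ≈ 13.4 mm, apex at z ≈ 23.9 mm. Slicing at Δz = 3.42 mm — 7 equal slices spanning the solid's height, so layer i sits at z = i·h/7 — gives 6 non-empty perimeters. Each is a 7-segment closed polygon; G0 lifts to the layer z and rapids to the start vertex, then G1 traces the edges. The cross-section shrinks linearly with z (the slice at the apex is degenerate and omitted).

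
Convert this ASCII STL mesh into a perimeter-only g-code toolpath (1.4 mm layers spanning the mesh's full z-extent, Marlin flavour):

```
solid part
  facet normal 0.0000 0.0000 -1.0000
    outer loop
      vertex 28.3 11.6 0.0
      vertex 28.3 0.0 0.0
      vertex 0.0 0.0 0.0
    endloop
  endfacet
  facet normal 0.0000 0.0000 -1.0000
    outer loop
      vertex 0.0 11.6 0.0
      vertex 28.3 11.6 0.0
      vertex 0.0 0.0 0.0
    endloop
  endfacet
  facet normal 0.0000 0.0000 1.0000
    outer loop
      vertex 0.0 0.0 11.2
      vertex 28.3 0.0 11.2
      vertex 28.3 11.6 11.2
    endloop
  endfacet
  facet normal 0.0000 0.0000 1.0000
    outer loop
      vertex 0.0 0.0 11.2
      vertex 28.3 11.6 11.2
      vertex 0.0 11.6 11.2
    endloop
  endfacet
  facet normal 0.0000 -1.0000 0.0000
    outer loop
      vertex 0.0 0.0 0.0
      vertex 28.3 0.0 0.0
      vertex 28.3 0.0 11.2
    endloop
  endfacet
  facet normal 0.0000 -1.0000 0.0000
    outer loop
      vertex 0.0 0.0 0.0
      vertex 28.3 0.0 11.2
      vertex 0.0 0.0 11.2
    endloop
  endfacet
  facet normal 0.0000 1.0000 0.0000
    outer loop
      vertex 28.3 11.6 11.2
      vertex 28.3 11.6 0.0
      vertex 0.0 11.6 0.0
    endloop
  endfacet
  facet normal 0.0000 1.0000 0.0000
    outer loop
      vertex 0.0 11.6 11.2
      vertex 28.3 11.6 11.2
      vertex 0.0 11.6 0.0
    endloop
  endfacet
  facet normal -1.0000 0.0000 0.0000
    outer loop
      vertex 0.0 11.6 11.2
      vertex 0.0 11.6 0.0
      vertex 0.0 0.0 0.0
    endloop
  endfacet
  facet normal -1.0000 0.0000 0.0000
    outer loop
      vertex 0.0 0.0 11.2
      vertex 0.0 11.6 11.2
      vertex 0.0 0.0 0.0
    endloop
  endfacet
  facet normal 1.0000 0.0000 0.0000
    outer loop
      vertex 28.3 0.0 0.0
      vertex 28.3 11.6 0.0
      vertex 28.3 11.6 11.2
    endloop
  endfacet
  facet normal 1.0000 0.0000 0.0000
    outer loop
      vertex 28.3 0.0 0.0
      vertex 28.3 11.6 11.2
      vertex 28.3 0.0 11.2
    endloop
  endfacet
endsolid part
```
; perimeter-only toolpath
G21 ; units = mm
G90 ; absolute positioning
G28 ; home
; layer 1
G0 Z1.4
G0 X0.0 Y0.0
G1 X28.3 Y0.0
G1 X28.3 Y11.6
G1 X0.0 Y11.6
G1 X0.0 Y0.0
; layer 2
G0 Z2.8
G0 X0.0 Y0.0
G1 X28.3 Y0.0
G1 X28.3 Y11.6
G1 X0.0 Y11.6
G1 X0.0 Y0.0
; layer 3
G0 Z4.2
G0 X0.0 Y0.0
G1 X28.3 Y0.0
G1 X28.3 Y11.6
G1 X0.0 Y11.6
G1 X0.0 Y0.0
; layer 4
G0 Z5.6
G0 X0.0 Y0.0
G1 X28.3 Y0.0
G1 X28.3 Y11.6
G1 X0.0 Y11.6
G1 X0.0 Y0.0
; layer 5
G0 Z7.0
G0 X0.0 Y0.0
G1 X28.3 Y0.0
G1 X28.3 Y11.6
G1 X0.0 Y11.6
G1 X0.0 Y0.0
; layer 6
G0 Z8.4
G0 X0.0 Y0.0
G1 X28.3 Y0.0
G1 X28.3 Y11.6
G1 X0.0 Y11.6
G1 X0.0 Y0.0
; layer 7
G0 Z9.8
G0 X0.0 Y0.0
G1 X28.3 Y0.0
G1 X28.3 Y11.6
G1 X0.0 Y11.6
G1 X0.0 Y0.0
; layer 8
G0 Z11.2
G0 X0.0 Y0.0
G1 X28.3 Y0.0
G1 X28.3 Y11.6
G1 X0.0 Y11.6
G1 X0.0 Y0.0
M2 ; end

The solid is a rectangular box, roughly 28.3 × 11.6 mm footprint and 11.2 mm tall. Slicing at Δz = 1.4 mm — 8 equal slices spanning the solid's height, so layer i sits at z = i·h/8 — gives 8 non-empty perimeters. Each is a 4-segment closed polygon; G0 lifts to the layer z and rapids to the start vertex, then G1 traces the edges.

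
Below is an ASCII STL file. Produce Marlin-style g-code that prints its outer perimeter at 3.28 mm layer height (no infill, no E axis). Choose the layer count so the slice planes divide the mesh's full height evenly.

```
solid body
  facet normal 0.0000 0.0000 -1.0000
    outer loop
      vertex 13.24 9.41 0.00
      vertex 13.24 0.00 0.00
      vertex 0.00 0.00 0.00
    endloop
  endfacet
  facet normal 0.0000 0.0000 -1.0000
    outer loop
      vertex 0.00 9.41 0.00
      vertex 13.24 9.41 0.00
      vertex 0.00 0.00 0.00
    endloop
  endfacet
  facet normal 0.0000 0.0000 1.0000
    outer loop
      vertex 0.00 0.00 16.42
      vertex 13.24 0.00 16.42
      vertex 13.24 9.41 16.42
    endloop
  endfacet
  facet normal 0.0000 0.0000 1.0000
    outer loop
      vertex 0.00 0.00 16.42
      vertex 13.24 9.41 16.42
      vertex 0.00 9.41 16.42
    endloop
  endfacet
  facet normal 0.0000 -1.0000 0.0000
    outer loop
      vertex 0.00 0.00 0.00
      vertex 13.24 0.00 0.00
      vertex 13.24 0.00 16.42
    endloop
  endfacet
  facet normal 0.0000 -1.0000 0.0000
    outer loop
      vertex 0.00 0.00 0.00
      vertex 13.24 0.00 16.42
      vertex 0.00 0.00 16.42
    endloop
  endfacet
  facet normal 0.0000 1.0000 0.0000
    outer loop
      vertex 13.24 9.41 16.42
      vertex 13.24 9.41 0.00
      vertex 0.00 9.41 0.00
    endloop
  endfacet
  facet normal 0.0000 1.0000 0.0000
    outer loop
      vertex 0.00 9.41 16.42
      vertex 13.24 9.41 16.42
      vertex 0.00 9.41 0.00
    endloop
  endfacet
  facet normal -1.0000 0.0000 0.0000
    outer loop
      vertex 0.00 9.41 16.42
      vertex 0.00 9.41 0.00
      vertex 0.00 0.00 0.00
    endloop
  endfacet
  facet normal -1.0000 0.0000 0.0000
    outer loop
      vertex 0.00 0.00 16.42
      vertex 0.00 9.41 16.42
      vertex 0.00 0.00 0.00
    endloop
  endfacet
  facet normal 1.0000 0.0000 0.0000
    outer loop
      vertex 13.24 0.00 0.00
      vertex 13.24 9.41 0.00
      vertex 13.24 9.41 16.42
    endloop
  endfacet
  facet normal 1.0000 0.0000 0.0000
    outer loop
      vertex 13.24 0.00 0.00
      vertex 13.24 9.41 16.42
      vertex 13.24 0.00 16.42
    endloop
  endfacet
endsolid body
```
; perimeter-only toolpath
G21 ; units = mm
G90 ; absolute positioning
G28 ; home
; layer 1
G0 Z3.28
G0 X0.00 Y0.00
G1 X13.24 Y0.00
G1 X13.24 Y9.41
G1 X0.00 Y9.41
G1 X0.00 Y0.00
; layer 2
G0 Z6.57
G0 X0.00 Y0.00
G1 X13.24 Y0.00
G1 X13.24 Y9.41
G1 X0.00 Y9.41
G1 X0.00 Y0.00
; layer 3
G0 Z9.85
G0 X0.00 Y0.00
G1 X13.24 Y0.00
G1 X13.24 Y9.41
G1 X0.00 Y9.41
G1 X0.00 Y0.00
; layer 4
G0 Z13.14
G0 X0.00 Y0.00
G1 X13.24 Y0.00
G1 X13.24 Y9.41
G1 X0.00 Y9.41
G1 X0.00 Y0.00
; layer 5
G0 Z16.42
G0 X0.00 Y0.00
G1 X13.24 Y0.00
G1 X13.24 Y9.41
G1 X0.00 Y9.41
G1 X0.00 Y0.00
M2 ; end

The solid is a rectangular box, roughly 13.2 × 9.41 mm footprint and 16.4 mm tall. Slicing at Δz = 3.28 mm — 5 equal slices spanning the solid's height, so layer i sits at z = i·h/5 — gives 5 non-empty perimeters. Each is a 4-segment closed polygon; G0 lifts to the layer z and rapids to the start vertex, then G1 traces the edges.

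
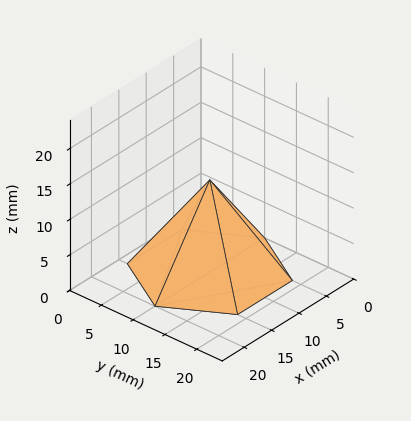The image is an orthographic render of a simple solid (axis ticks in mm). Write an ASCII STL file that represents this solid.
Reading the render: the shape is a regular 6-sided pyramid, base circumscribed radius ≈ 10 mm, apex at z ≈ 13 mm (dimensions read to the nearest mm from the axis ticks). For the STL, each face is triangulated and given an outward normal.

solid part
  facet normal 0.0000 0.0000 -1.0000
    outer loop
      vertex 5.000 18.660 0.000
      vertex 15.000 18.660 0.000
      vertex 20.000 10.000 0.000
    endloop
  endfacet
  facet normal 0.0000 0.0000 -1.0000
    outer loop
      vertex 0.000 10.000 0.000
      vertex 5.000 18.660 0.000
      vertex 20.000 10.000 0.000
    endloop
  endfacet
  facet normal 0.0000 0.0000 -1.0000
    outer loop
      vertex 5.000 1.340 0.000
      vertex 0.000 10.000 0.000
      vertex 20.000 10.000 0.000
    endloop
  endfacet
  facet normal 0.0000 0.0000 -1.0000
    outer loop
      vertex 15.000 1.340 0.000
      vertex 5.000 1.340 0.000
      vertex 20.000 10.000 0.000
    endloop
  endfacet
  facet normal 0.7207 0.4161 0.5544
    outer loop
      vertex 20.000 10.000 0.000
      vertex 15.000 18.660 0.000
      vertex 10.000 10.000 13.000
    endloop
  endfacet
  facet normal 0.0000 0.8322 0.5544
    outer loop
      vertex 15.000 18.660 0.000
      vertex 5.000 18.660 0.000
      vertex 10.000 10.000 13.000
    endloop
  endfacet
  facet normal -0.7207 0.4161 0.5544
    outer loop
      vertex 5.000 18.660 0.000
      vertex 0.000 10.000 0.000
      vertex 10.000 10.000 13.000
    endloop
  endfacet
  facet normal -0.7207 -0.4161 0.5544
    outer loop
      vertex 0.000 10.000 0.000
      vertex 5.000 1.340 0.000
      vertex 10.000 10.000 13.000
    endloop
  endfacet
  facet normal 0.0000 -0.8322 0.5544
    outer loop
      vertex 5.000 1.340 0.000
      vertex 15.000 1.340 0.000
      vertex 10.000 10.000 13.000
    endloop
  endfacet
  facet normal 0.7207 -0.4161 0.5544
    outer loop
      vertex 15.000 1.340 0.000
      vertex 20.000 10.000 0.000
      vertex 10.000 10.000 13.000
    endloop
  endfacet
endsolid part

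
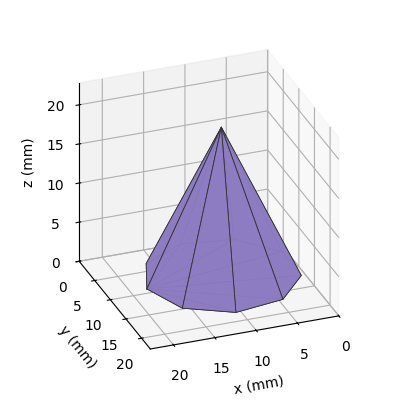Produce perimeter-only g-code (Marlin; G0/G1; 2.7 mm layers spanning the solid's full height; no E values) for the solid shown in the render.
Reading the render: the shape is a regular 9-sided pyramid, base circumscribed radius ≈ 9 mm, apex at z ≈ 19 mm (dimensions read to the nearest mm from the axis ticks). For the g-code, the solid's height is divided into equal slices at the stated Δz and each level perimeter traced with G1 moves after a G0 lift.

; perimeter-only toolpath
G21 ; units = mm
G90 ; absolute positioning
G28 ; home
; layer 1
G0 Z2.7
G0 X16.7 Y9.0
G1 X14.9 Y14.0
G1 X10.4 Y16.6
G1 X5.1 Y15.7
G1 X1.7 Y11.7
G1 X1.7 Y6.3
G1 X5.1 Y2.3
G1 X10.4 Y1.4
G1 X14.9 Y4.0
G1 X16.7 Y9.0
; layer 2
G0 Z5.4
G0 X15.4 Y9.0
G1 X13.9 Y13.1
G1 X10.1 Y15.4
G1 X5.8 Y14.6
G1 X2.9 Y11.2
G1 X2.9 Y6.8
G1 X5.8 Y3.4
G1 X10.1 Y2.6
G1 X13.9 Y4.9
G1 X15.4 Y9.0
; layer 3
G0 Z8.1
G0 X14.1 Y9.0
G1 X12.9 Y12.3
G1 X9.9 Y14.1
G1 X6.4 Y13.5
G1 X4.1 Y10.8
G1 X4.1 Y7.2
G1 X6.4 Y4.5
G1 X9.9 Y3.9
G1 X12.9 Y5.7
G1 X14.1 Y9.0
; layer 4
G0 Z10.9
G0 X12.9 Y9.0
G1 X12.0 Y11.5
G1 X9.7 Y12.8
G1 X7.1 Y12.3
G1 X5.4 Y10.3
G1 X5.4 Y7.7
G1 X7.1 Y5.7
G1 X9.7 Y5.2
G1 X12.0 Y6.5
G1 X12.9 Y9.0
; layer 5
G0 Z13.6
G0 X11.6 Y9.0
G1 X11.0 Y10.7
G1 X9.5 Y11.5
G1 X7.7 Y11.2
G1 X6.6 Y9.9
G1 X6.6 Y8.1
G1 X7.7 Y6.8
G1 X9.5 Y6.5
G1 X11.0 Y7.3
G1 X11.6 Y9.0
; layer 6
G0 Z16.3
G0 X10.3 Y9.0
G1 X10.0 Y9.8
G1 X9.2 Y10.3
G1 X8.4 Y10.1
G1 X7.8 Y9.4
G1 X7.8 Y8.6
G1 X8.4 Y7.9
G1 X9.2 Y7.7
G1 X10.0 Y8.2
G1 X10.3 Y9.0
M2 ; end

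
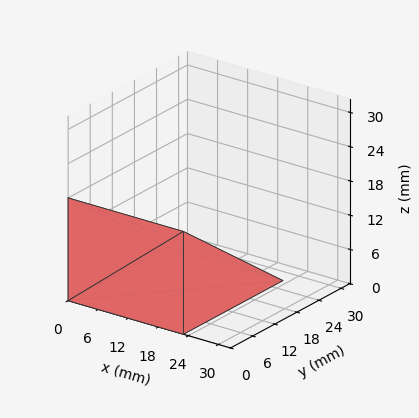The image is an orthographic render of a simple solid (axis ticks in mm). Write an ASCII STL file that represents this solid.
Reading the render: the shape is a wedge (ramp): 23 × 27 mm base, rising to 18 mm along the y=0 edge and sloping linearly to z=0 at y=27 (dimensions read to the nearest mm from the axis ticks). For the STL, each face is triangulated and given an outward normal.

solid part
  facet normal 0.0000 0.0000 -1.0000
    outer loop
      vertex 23.000 27.000 0.000
      vertex 23.000 0.000 0.000
      vertex 0.000 0.000 0.000
    endloop
  endfacet
  facet normal 0.0000 0.0000 -1.0000
    outer loop
      vertex 0.000 27.000 0.000
      vertex 23.000 27.000 0.000
      vertex 0.000 0.000 0.000
    endloop
  endfacet
  facet normal 0.0000 -1.0000 0.0000
    outer loop
      vertex 0.000 0.000 0.000
      vertex 23.000 0.000 0.000
      vertex 23.000 0.000 18.000
    endloop
  endfacet
  facet normal 0.0000 -1.0000 0.0000
    outer loop
      vertex 0.000 0.000 0.000
      vertex 23.000 0.000 18.000
      vertex 0.000 0.000 18.000
    endloop
  endfacet
  facet normal 0.0000 0.5547 0.8321
    outer loop
      vertex 0.000 0.000 18.000
      vertex 23.000 0.000 18.000
      vertex 23.000 27.000 0.000
    endloop
  endfacet
  facet normal 0.0000 0.5547 0.8321
    outer loop
      vertex 0.000 0.000 18.000
      vertex 23.000 27.000 0.000
      vertex 0.000 27.000 0.000
    endloop
  endfacet
  facet normal -1.0000 0.0000 0.0000
    outer loop
      vertex 0.000 0.000 18.000
      vertex 0.000 27.000 0.000
      vertex 0.000 0.000 0.000
    endloop
  endfacet
  facet normal 1.0000 0.0000 0.0000
    outer loop
      vertex 23.000 0.000 0.000
      vertex 23.000 27.000 0.000
      vertex 23.000 0.000 18.000
    endloop
  endfacet
endsolid part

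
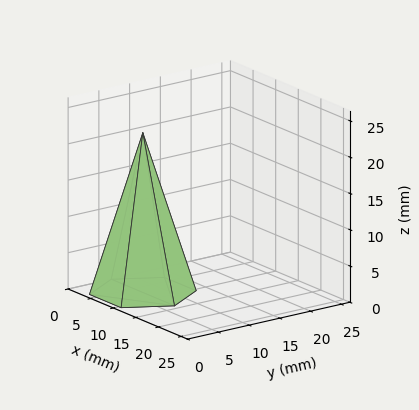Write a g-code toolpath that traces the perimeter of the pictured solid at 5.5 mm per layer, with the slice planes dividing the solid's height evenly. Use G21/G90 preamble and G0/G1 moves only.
Reading the render: the shape is a regular 6-sided pyramid, base circumscribed radius ≈ 7 mm, apex at z ≈ 22 mm (dimensions read to the nearest mm from the axis ticks). For the g-code, the solid's height is divided into equal slices at the stated Δz and each level perimeter traced with G1 moves after a G0 lift.

; perimeter-only toolpath
G21 ; units = mm
G90 ; absolute positioning
G28 ; home
; layer 1
G0 Z5.5
G0 X12.2 Y7.0
G1 X9.6 Y11.6
G1 X4.4 Y11.6
G1 X1.8 Y7.0
G1 X4.4 Y2.4
G1 X9.6 Y2.4
G1 X12.2 Y7.0
; layer 2
G0 Z11.0
G0 X10.5 Y7.0
G1 X8.8 Y10.1
G1 X5.2 Y10.1
G1 X3.5 Y7.0
G1 X5.2 Y4.0
G1 X8.8 Y4.0
G1 X10.5 Y7.0
; layer 3
G0 Z16.5
G0 X8.8 Y7.0
G1 X7.9 Y8.5
G1 X6.1 Y8.5
G1 X5.2 Y7.0
G1 X6.1 Y5.5
G1 X7.9 Y5.5
G1 X8.8 Y7.0
M2 ; end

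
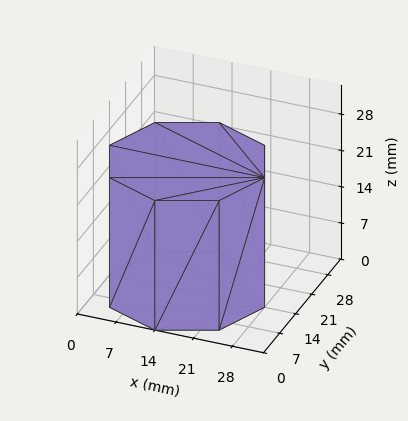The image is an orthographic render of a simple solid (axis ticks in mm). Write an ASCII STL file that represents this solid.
Reading the render: the shape is a regular 8-sided prism (a cylinder approximated with 8 flat sides), circumscribed radius ≈ 14 mm, height ≈ 25 mm (dimensions read to the nearest mm from the axis ticks). For the STL, each face is triangulated and given an outward normal.

solid part
  facet normal 0.0000 0.0000 -1.0000
    outer loop
      vertex 14.00 28.00 0.00
      vertex 23.90 23.90 0.00
      vertex 28.00 14.00 0.00
    endloop
  endfacet
  facet normal 0.0000 0.0000 -1.0000
    outer loop
      vertex 4.10 23.90 0.00
      vertex 14.00 28.00 0.00
      vertex 28.00 14.00 0.00
    endloop
  endfacet
  facet normal 0.0000 0.0000 -1.0000
    outer loop
      vertex 0.00 14.00 0.00
      vertex 4.10 23.90 0.00
      vertex 28.00 14.00 0.00
    endloop
  endfacet
  facet normal 0.0000 0.0000 -1.0000
    outer loop
      vertex 4.10 4.10 0.00
      vertex 0.00 14.00 0.00
      vertex 28.00 14.00 0.00
    endloop
  endfacet
  facet normal 0.0000 0.0000 -1.0000
    outer loop
      vertex 14.00 0.00 0.00
      vertex 4.10 4.10 0.00
      vertex 28.00 14.00 0.00
    endloop
  endfacet
  facet normal 0.0000 0.0000 -1.0000
    outer loop
      vertex 23.90 4.10 0.00
      vertex 14.00 0.00 0.00
      vertex 28.00 14.00 0.00
    endloop
  endfacet
  facet normal 0.0000 0.0000 1.0000
    outer loop
      vertex 28.00 14.00 25.00
      vertex 23.90 23.90 25.00
      vertex 14.00 28.00 25.00
    endloop
  endfacet
  facet normal 0.0000 0.0000 1.0000
    outer loop
      vertex 28.00 14.00 25.00
      vertex 14.00 28.00 25.00
      vertex 4.10 23.90 25.00
    endloop
  endfacet
  facet normal 0.0000 0.0000 1.0000
    outer loop
      vertex 28.00 14.00 25.00
      vertex 4.10 23.90 25.00
      vertex 0.00 14.00 25.00
    endloop
  endfacet
  facet normal 0.0000 0.0000 1.0000
    outer loop
      vertex 28.00 14.00 25.00
      vertex 0.00 14.00 25.00
      vertex 4.10 4.10 25.00
    endloop
  endfacet
  facet normal 0.0000 0.0000 1.0000
    outer loop
      vertex 28.00 14.00 25.00
      vertex 4.10 4.10 25.00
      vertex 14.00 0.00 25.00
    endloop
  endfacet
  facet normal 0.0000 0.0000 1.0000
    outer loop
      vertex 28.00 14.00 25.00
      vertex 14.00 0.00 25.00
      vertex 23.90 4.10 25.00
    endloop
  endfacet
  facet normal 0.9239 0.3826 0.0000
    outer loop
      vertex 28.00 14.00 0.00
      vertex 23.90 23.90 0.00
      vertex 23.90 23.90 25.00
    endloop
  endfacet
  facet normal 0.9239 0.3826 0.0000
    outer loop
      vertex 28.00 14.00 0.00
      vertex 23.90 23.90 25.00
      vertex 28.00 14.00 25.00
    endloop
  endfacet
  facet normal 0.3826 0.9239 0.0000
    outer loop
      vertex 23.90 23.90 0.00
      vertex 14.00 28.00 0.00
      vertex 14.00 28.00 25.00
    endloop
  endfacet
  facet normal 0.3826 0.9239 0.0000
    outer loop
      vertex 23.90 23.90 0.00
      vertex 14.00 28.00 25.00
      vertex 23.90 23.90 25.00
    endloop
  endfacet
  facet normal -0.3826 0.9239 0.0000
    outer loop
      vertex 14.00 28.00 0.00
      vertex 4.10 23.90 0.00
      vertex 4.10 23.90 25.00
    endloop
  endfacet
  facet normal -0.3826 0.9239 0.0000
    outer loop
      vertex 14.00 28.00 0.00
      vertex 4.10 23.90 25.00
      vertex 14.00 28.00 25.00
    endloop
  endfacet
  facet normal -0.9239 0.3826 0.0000
    outer loop
      vertex 4.10 23.90 0.00
      vertex 0.00 14.00 0.00
      vertex 0.00 14.00 25.00
    endloop
  endfacet
  facet normal -0.9239 0.3826 0.0000
    outer loop
      vertex 4.10 23.90 0.00
      vertex 0.00 14.00 25.00
      vertex 4.10 23.90 25.00
    endloop
  endfacet
  facet normal -0.9239 -0.3826 0.0000
    outer loop
      vertex 0.00 14.00 0.00
      vertex 4.10 4.10 0.00
      vertex 4.10 4.10 25.00
    endloop
  endfacet
  facet normal -0.9239 -0.3826 0.0000
    outer loop
      vertex 0.00 14.00 0.00
      vertex 4.10 4.10 25.00
      vertex 0.00 14.00 25.00
    endloop
  endfacet
  facet normal -0.3826 -0.9239 0.0000
    outer loop
      vertex 4.10 4.10 0.00
      vertex 14.00 0.00 0.00
      vertex 14.00 0.00 25.00
    endloop
  endfacet
  facet normal -0.3826 -0.9239 0.0000
    outer loop
      vertex 4.10 4.10 0.00
      vertex 14.00 0.00 25.00
      vertex 4.10 4.10 25.00
    endloop
  endfacet
  facet normal 0.3826 -0.9239 0.0000
    outer loop
      vertex 14.00 0.00 0.00
      vertex 23.90 4.10 0.00
      vertex 23.90 4.10 25.00
    endloop
  endfacet
  facet normal 0.3826 -0.9239 0.0000
    outer loop
      vertex 14.00 0.00 0.00
      vertex 23.90 4.10 25.00
      vertex 14.00 0.00 25.00
    endloop
  endfacet
  facet normal 0.9239 -0.3826 0.0000
    outer loop
      vertex 23.90 4.10 0.00
      vertex 28.00 14.00 0.00
      vertex 28.00 14.00 25.00
    endloop
  endfacet
  facet normal 0.9239 -0.3826 0.0000
    outer loop
      vertex 23.90 4.10 0.00
      vertex 28.00 14.00 25.00
      vertex 23.90 4.10 25.00
    endloop
  endfacet
endsolid part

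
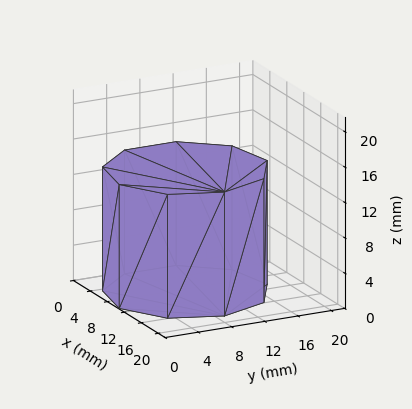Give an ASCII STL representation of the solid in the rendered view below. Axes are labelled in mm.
Reading the render: the shape is a regular 9-sided prism (a cylinder approximated with 9 flat sides), circumscribed radius ≈ 9 mm, height ≈ 14 mm (dimensions read to the nearest mm from the axis ticks). For the STL, each face is triangulated and given an outward normal.

solid part
  facet normal 0.0000 0.0000 -1.0000
    outer loop
      vertex 10.6 17.9 0.0
      vertex 15.9 14.8 0.0
      vertex 18.0 9.0 0.0
    endloop
  endfacet
  facet normal 0.0000 0.0000 -1.0000
    outer loop
      vertex 4.5 16.8 0.0
      vertex 10.6 17.9 0.0
      vertex 18.0 9.0 0.0
    endloop
  endfacet
  facet normal 0.0000 0.0000 -1.0000
    outer loop
      vertex 0.5 12.1 0.0
      vertex 4.5 16.8 0.0
      vertex 18.0 9.0 0.0
    endloop
  endfacet
  facet normal 0.0000 0.0000 -1.0000
    outer loop
      vertex 0.5 5.9 0.0
      vertex 0.5 12.1 0.0
      vertex 18.0 9.0 0.0
    endloop
  endfacet
  facet normal 0.0000 0.0000 -1.0000
    outer loop
      vertex 4.5 1.2 0.0
      vertex 0.5 5.9 0.0
      vertex 18.0 9.0 0.0
    endloop
  endfacet
  facet normal 0.0000 0.0000 -1.0000
    outer loop
      vertex 10.6 0.1 0.0
      vertex 4.5 1.2 0.0
      vertex 18.0 9.0 0.0
    endloop
  endfacet
  facet normal 0.0000 0.0000 -1.0000
    outer loop
      vertex 15.9 3.2 0.0
      vertex 10.6 0.1 0.0
      vertex 18.0 9.0 0.0
    endloop
  endfacet
  facet normal 0.0000 0.0000 1.0000
    outer loop
      vertex 18.0 9.0 14.0
      vertex 15.9 14.8 14.0
      vertex 10.6 17.9 14.0
    endloop
  endfacet
  facet normal 0.0000 0.0000 1.0000
    outer loop
      vertex 18.0 9.0 14.0
      vertex 10.6 17.9 14.0
      vertex 4.5 16.8 14.0
    endloop
  endfacet
  facet normal 0.0000 0.0000 1.0000
    outer loop
      vertex 18.0 9.0 14.0
      vertex 4.5 16.8 14.0
      vertex 0.5 12.1 14.0
    endloop
  endfacet
  facet normal 0.0000 0.0000 1.0000
    outer loop
      vertex 18.0 9.0 14.0
      vertex 0.5 12.1 14.0
      vertex 0.5 5.9 14.0
    endloop
  endfacet
  facet normal 0.0000 0.0000 1.0000
    outer loop
      vertex 18.0 9.0 14.0
      vertex 0.5 5.9 14.0
      vertex 4.5 1.2 14.0
    endloop
  endfacet
  facet normal 0.0000 0.0000 1.0000
    outer loop
      vertex 18.0 9.0 14.0
      vertex 4.5 1.2 14.0
      vertex 10.6 0.1 14.0
    endloop
  endfacet
  facet normal 0.0000 0.0000 1.0000
    outer loop
      vertex 18.0 9.0 14.0
      vertex 10.6 0.1 14.0
      vertex 15.9 3.2 14.0
    endloop
  endfacet
  facet normal 0.9403 0.3404 0.0000
    outer loop
      vertex 18.0 9.0 0.0
      vertex 15.9 14.8 0.0
      vertex 15.9 14.8 14.0
    endloop
  endfacet
  facet normal 0.9403 0.3404 0.0000
    outer loop
      vertex 18.0 9.0 0.0
      vertex 15.9 14.8 14.0
      vertex 18.0 9.0 14.0
    endloop
  endfacet
  facet normal 0.5049 0.8632 0.0000
    outer loop
      vertex 15.9 14.8 0.0
      vertex 10.6 17.9 0.0
      vertex 10.6 17.9 14.0
    endloop
  endfacet
  facet normal 0.5049 0.8632 0.0000
    outer loop
      vertex 15.9 14.8 0.0
      vertex 10.6 17.9 14.0
      vertex 15.9 14.8 14.0
    endloop
  endfacet
  facet normal -0.1775 0.9841 0.0000
    outer loop
      vertex 10.6 17.9 0.0
      vertex 4.5 16.8 0.0
      vertex 4.5 16.8 14.0
    endloop
  endfacet
  facet normal -0.1775 0.9841 0.0000
    outer loop
      vertex 10.6 17.9 0.0
      vertex 4.5 16.8 14.0
      vertex 10.6 17.9 14.0
    endloop
  endfacet
  facet normal -0.7615 0.6481 0.0000
    outer loop
      vertex 4.5 16.8 0.0
      vertex 0.5 12.1 0.0
      vertex 0.5 12.1 14.0
    endloop
  endfacet
  facet normal -0.7615 0.6481 0.0000
    outer loop
      vertex 4.5 16.8 0.0
      vertex 0.5 12.1 14.0
      vertex 4.5 16.8 14.0
    endloop
  endfacet
  facet normal -1.0000 0.0000 0.0000
    outer loop
      vertex 0.5 12.1 0.0
      vertex 0.5 5.9 0.0
      vertex 0.5 5.9 14.0
    endloop
  endfacet
  facet normal -1.0000 0.0000 0.0000
    outer loop
      vertex 0.5 12.1 0.0
      vertex 0.5 5.9 14.0
      vertex 0.5 12.1 14.0
    endloop
  endfacet
  facet normal -0.7615 -0.6481 0.0000
    outer loop
      vertex 0.5 5.9 0.0
      vertex 4.5 1.2 0.0
      vertex 4.5 1.2 14.0
    endloop
  endfacet
  facet normal -0.7615 -0.6481 0.0000
    outer loop
      vertex 0.5 5.9 0.0
      vertex 4.5 1.2 14.0
      vertex 0.5 5.9 14.0
    endloop
  endfacet
  facet normal -0.1775 -0.9841 0.0000
    outer loop
      vertex 4.5 1.2 0.0
      vertex 10.6 0.1 0.0
      vertex 10.6 0.1 14.0
    endloop
  endfacet
  facet normal -0.1775 -0.9841 0.0000
    outer loop
      vertex 4.5 1.2 0.0
      vertex 10.6 0.1 14.0
      vertex 4.5 1.2 14.0
    endloop
  endfacet
  facet normal 0.5049 -0.8632 0.0000
    outer loop
      vertex 10.6 0.1 0.0
      vertex 15.9 3.2 0.0
      vertex 15.9 3.2 14.0
    endloop
  endfacet
  facet normal 0.5049 -0.8632 0.0000
    outer loop
      vertex 10.6 0.1 0.0
      vertex 15.9 3.2 14.0
      vertex 10.6 0.1 14.0
    endloop
  endfacet
  facet normal 0.9403 -0.3404 0.0000
    outer loop
      vertex 15.9 3.2 0.0
      vertex 18.0 9.0 0.0
      vertex 18.0 9.0 14.0
    endloop
  endfacet
  facet normal 0.9403 -0.3404 0.0000
    outer loop
      vertex 15.9 3.2 0.0
      vertex 18.0 9.0 14.0
      vertex 15.9 3.2 14.0
    endloop
  endfacet
endsolid part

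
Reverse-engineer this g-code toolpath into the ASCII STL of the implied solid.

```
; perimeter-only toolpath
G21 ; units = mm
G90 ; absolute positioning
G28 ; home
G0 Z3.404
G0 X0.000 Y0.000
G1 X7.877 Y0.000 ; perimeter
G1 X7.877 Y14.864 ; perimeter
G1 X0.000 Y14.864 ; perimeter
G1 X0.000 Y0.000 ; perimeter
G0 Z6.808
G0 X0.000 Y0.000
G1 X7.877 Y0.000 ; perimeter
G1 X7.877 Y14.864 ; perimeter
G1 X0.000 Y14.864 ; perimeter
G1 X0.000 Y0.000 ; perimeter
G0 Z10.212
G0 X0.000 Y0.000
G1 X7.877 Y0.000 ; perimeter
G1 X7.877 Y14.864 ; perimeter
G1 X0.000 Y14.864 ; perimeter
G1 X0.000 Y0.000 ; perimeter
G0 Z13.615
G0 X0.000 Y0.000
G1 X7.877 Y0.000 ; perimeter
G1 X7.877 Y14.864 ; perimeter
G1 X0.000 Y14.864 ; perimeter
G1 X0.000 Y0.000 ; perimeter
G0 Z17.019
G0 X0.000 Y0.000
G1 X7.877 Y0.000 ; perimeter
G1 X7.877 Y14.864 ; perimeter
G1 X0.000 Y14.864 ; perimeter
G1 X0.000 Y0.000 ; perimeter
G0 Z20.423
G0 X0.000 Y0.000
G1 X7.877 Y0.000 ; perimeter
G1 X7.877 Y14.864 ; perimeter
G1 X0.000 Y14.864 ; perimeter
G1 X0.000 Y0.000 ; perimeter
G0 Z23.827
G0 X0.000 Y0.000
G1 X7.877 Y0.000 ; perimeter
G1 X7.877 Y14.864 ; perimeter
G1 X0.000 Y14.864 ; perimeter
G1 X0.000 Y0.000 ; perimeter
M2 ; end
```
solid part
  facet normal 0.0000 0.0000 -1.0000
    outer loop
      vertex 7.877 14.864 0.000
      vertex 7.877 0.000 0.000
      vertex 0.000 0.000 0.000
    endloop
  endfacet
  facet normal 0.0000 0.0000 -1.0000
    outer loop
      vertex 0.000 14.864 0.000
      vertex 7.877 14.864 0.000
      vertex 0.000 0.000 0.000
    endloop
  endfacet
  facet normal 0.0000 0.0000 1.0000
    outer loop
      vertex 0.000 0.000 23.827
      vertex 7.877 0.000 23.827
      vertex 7.877 14.864 23.827
    endloop
  endfacet
  facet normal 0.0000 0.0000 1.0000
    outer loop
      vertex 0.000 0.000 23.827
      vertex 7.877 14.864 23.827
      vertex 0.000 14.864 23.827
    endloop
  endfacet
  facet normal 0.0000 -1.0000 0.0000
    outer loop
      vertex 0.000 0.000 0.000
      vertex 7.877 0.000 0.000
      vertex 7.877 0.000 23.827
    endloop
  endfacet
  facet normal 0.0000 -1.0000 0.0000
    outer loop
      vertex 0.000 0.000 0.000
      vertex 7.877 0.000 23.827
      vertex 0.000 0.000 23.827
    endloop
  endfacet
  facet normal 0.0000 1.0000 0.0000
    outer loop
      vertex 7.877 14.864 23.827
      vertex 7.877 14.864 0.000
      vertex 0.000 14.864 0.000
    endloop
  endfacet
  facet normal 0.0000 1.0000 0.0000
    outer loop
      vertex 0.000 14.864 23.827
      vertex 7.877 14.864 23.827
      vertex 0.000 14.864 0.000
    endloop
  endfacet
  facet normal -1.0000 0.0000 0.0000
    outer loop
      vertex 0.000 14.864 23.827
      vertex 0.000 14.864 0.000
      vertex 0.000 0.000 0.000
    endloop
  endfacet
  facet normal -1.0000 0.0000 0.0000
    outer loop
      vertex 0.000 0.000 23.827
      vertex 0.000 14.864 23.827
      vertex 0.000 0.000 0.000
    endloop
  endfacet
  facet normal 1.0000 0.0000 0.0000
    outer loop
      vertex 7.877 0.000 0.000
      vertex 7.877 14.864 0.000
      vertex 7.877 14.864 23.827
    endloop
  endfacet
  facet normal 1.0000 0.0000 0.0000
    outer loop
      vertex 7.877 0.000 0.000
      vertex 7.877 14.864 23.827
      vertex 7.877 0.000 23.827
    endloop
  endfacet
endsolid part

The G0 Z moves step by Δz≈3.404 mm. Every layer's G1 loop is the same polygon, so the solid is a straight extrusion of it from z=0 to z≈23.8. Closing with flat bottom and top caps and triangulating gives 12 facets — a rectangular box, roughly 7.88 × 14.9 mm footprint and 23.8 mm tall.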